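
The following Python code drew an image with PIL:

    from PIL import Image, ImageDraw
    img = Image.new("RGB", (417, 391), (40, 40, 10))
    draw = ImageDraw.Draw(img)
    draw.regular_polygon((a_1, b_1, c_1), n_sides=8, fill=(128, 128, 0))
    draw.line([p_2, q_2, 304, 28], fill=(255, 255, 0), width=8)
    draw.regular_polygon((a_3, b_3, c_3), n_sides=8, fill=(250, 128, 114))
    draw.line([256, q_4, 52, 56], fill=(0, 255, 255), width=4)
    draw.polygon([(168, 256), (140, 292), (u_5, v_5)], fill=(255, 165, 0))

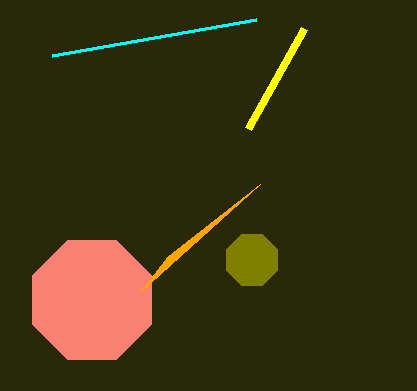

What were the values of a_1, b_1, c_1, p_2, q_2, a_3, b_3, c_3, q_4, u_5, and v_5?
a_1 = 252
b_1 = 260
c_1 = 28
p_2 = 248
q_2 = 128
a_3 = 92
b_3 = 300
c_3 = 64
q_4 = 20
u_5 = 260
v_5 = 184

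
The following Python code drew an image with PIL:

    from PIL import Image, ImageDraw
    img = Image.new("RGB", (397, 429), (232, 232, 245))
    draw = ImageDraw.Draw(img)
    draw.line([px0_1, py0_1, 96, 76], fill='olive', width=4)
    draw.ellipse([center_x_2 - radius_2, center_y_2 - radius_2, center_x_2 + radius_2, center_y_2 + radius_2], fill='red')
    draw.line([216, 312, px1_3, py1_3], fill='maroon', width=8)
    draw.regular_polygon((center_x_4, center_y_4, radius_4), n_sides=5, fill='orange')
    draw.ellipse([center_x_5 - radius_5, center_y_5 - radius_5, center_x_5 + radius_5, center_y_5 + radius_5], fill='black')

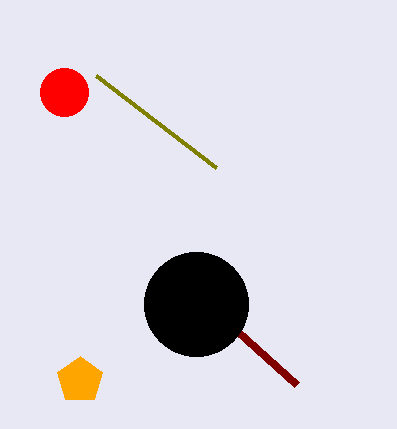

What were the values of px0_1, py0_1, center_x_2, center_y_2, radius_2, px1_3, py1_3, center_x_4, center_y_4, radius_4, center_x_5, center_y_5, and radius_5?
px0_1 = 216
py0_1 = 168
center_x_2 = 64
center_y_2 = 92
radius_2 = 24
px1_3 = 296
py1_3 = 384
center_x_4 = 80
center_y_4 = 380
radius_4 = 24
center_x_5 = 196
center_y_5 = 304
radius_5 = 52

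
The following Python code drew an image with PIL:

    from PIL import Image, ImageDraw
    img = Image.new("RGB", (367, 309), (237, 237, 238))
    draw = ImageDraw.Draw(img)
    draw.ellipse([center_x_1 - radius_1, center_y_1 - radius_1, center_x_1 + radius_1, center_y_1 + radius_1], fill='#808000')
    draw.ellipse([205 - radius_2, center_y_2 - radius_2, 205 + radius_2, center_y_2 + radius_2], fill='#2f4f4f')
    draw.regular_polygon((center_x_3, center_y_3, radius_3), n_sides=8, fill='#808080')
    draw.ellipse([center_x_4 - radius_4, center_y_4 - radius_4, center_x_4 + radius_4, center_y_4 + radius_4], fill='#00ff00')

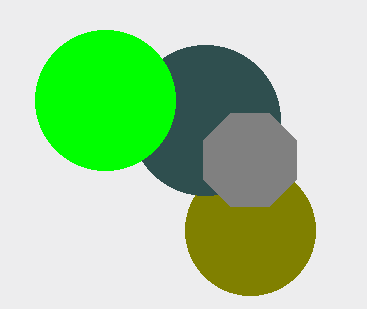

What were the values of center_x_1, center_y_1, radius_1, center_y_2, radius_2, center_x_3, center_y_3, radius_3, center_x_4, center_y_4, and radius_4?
center_x_1 = 250
center_y_1 = 230
radius_1 = 65
center_y_2 = 120
radius_2 = 75
center_x_3 = 250
center_y_3 = 160
radius_3 = 50
center_x_4 = 105
center_y_4 = 100
radius_4 = 70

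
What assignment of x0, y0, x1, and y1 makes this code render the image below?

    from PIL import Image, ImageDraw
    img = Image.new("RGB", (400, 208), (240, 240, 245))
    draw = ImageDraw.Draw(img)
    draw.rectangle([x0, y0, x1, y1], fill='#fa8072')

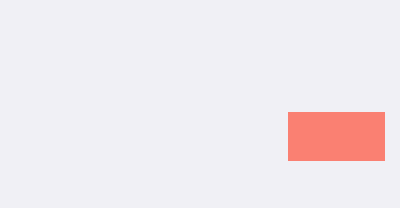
x0 = 288; y0 = 112; x1 = 384; y1 = 160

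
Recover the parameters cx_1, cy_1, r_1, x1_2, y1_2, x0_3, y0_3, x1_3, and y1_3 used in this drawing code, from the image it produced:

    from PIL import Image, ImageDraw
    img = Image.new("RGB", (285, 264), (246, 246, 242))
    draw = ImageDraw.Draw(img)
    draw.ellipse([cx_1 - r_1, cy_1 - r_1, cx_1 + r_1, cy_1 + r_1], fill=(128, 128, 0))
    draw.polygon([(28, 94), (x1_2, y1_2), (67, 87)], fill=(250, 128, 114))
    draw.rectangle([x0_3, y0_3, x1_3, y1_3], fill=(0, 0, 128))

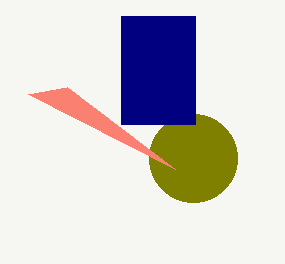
cx_1 = 193, cy_1 = 158, r_1 = 44, x1_2 = 175, y1_2 = 169, x0_3 = 121, y0_3 = 16, x1_3 = 195, y1_3 = 124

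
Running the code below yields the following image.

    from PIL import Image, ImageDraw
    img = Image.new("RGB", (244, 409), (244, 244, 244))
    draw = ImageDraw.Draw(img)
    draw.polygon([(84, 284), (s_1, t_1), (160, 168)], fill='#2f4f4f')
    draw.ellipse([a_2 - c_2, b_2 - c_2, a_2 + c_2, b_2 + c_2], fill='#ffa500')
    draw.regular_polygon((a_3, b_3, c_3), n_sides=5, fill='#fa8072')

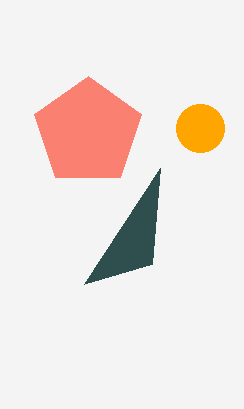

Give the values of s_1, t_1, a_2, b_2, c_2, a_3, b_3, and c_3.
s_1 = 152, t_1 = 264, a_2 = 200, b_2 = 128, c_2 = 24, a_3 = 88, b_3 = 132, c_3 = 56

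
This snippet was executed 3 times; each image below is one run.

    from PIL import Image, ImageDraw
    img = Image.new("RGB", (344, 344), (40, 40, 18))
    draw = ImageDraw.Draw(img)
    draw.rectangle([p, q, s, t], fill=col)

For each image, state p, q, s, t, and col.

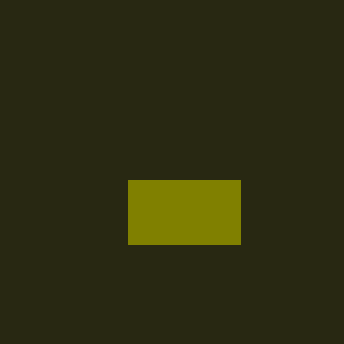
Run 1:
p = 128
q = 180
s = 240
t = 244
col = 'olive'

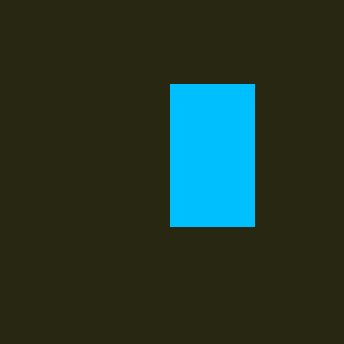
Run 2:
p = 170; q = 84; s = 254; t = 226; col = 'deepskyblue'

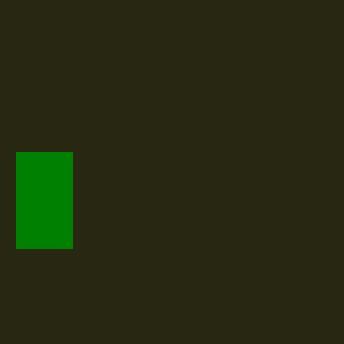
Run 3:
p = 16
q = 152
s = 72
t = 248
col = 'green'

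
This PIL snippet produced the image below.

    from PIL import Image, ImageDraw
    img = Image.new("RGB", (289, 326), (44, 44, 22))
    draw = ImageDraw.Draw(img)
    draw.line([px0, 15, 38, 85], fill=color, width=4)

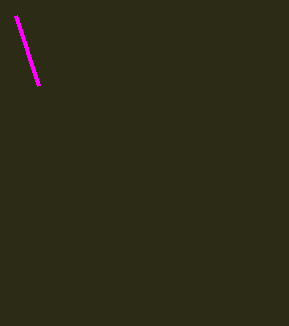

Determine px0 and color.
px0 = 15; color = 'magenta'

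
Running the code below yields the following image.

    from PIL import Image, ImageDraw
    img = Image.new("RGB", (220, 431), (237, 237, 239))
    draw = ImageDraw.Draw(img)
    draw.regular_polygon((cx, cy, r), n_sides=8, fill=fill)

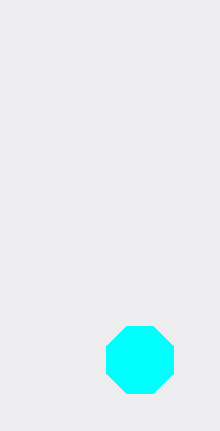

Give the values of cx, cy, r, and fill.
cx = 140, cy = 360, r = 36, fill = 'cyan'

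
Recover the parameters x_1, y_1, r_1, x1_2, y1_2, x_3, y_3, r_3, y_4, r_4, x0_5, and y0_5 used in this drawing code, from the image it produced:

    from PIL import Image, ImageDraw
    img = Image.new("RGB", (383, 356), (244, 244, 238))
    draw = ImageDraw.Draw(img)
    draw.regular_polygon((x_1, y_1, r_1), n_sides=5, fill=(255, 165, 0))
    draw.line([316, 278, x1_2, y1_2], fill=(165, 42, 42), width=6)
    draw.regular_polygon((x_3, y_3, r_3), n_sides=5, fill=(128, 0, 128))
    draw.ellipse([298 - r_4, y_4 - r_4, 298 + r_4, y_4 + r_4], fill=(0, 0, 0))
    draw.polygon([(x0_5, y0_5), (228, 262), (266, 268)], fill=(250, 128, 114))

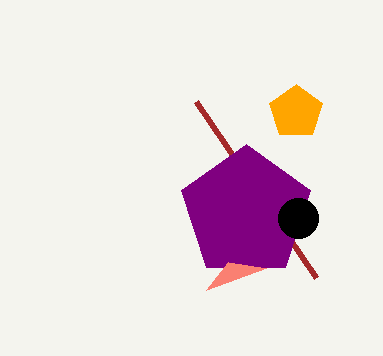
x_1 = 296
y_1 = 112
r_1 = 28
x1_2 = 196
y1_2 = 102
x_3 = 246
y_3 = 212
r_3 = 68
y_4 = 218
r_4 = 20
x0_5 = 206
y0_5 = 290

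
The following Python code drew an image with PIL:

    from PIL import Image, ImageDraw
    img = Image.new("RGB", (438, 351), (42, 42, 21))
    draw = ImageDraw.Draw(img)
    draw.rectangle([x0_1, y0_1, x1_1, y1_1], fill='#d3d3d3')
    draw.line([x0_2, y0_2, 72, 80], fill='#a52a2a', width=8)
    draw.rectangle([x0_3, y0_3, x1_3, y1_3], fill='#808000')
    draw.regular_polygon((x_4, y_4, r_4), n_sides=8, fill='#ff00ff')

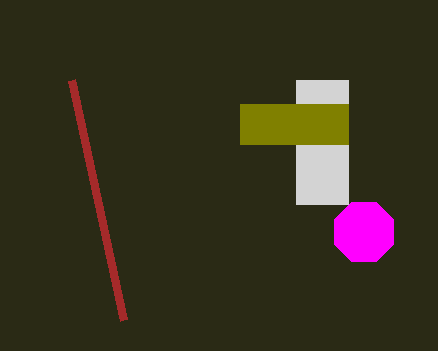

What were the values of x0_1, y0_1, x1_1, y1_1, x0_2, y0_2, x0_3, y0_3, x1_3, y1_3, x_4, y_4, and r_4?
x0_1 = 296
y0_1 = 80
x1_1 = 348
y1_1 = 204
x0_2 = 124
y0_2 = 320
x0_3 = 240
y0_3 = 104
x1_3 = 348
y1_3 = 144
x_4 = 364
y_4 = 232
r_4 = 32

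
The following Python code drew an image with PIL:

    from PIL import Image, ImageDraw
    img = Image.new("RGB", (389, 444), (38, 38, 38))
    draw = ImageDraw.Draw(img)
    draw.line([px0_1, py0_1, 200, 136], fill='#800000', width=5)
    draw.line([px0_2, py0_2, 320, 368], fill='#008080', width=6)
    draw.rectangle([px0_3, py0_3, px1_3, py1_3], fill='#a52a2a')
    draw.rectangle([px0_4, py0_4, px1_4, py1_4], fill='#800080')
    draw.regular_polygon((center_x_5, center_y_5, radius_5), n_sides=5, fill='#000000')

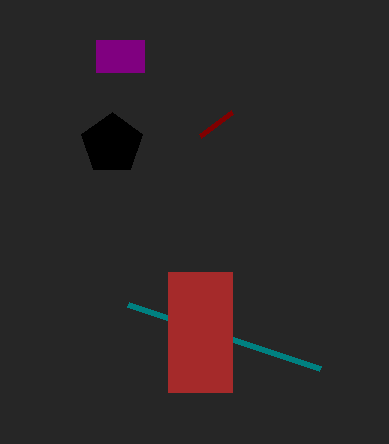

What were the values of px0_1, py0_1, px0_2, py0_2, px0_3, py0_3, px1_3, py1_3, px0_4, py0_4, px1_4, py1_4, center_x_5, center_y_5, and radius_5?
px0_1 = 232, py0_1 = 112, px0_2 = 128, py0_2 = 304, px0_3 = 168, py0_3 = 272, px1_3 = 232, py1_3 = 392, px0_4 = 96, py0_4 = 40, px1_4 = 144, py1_4 = 72, center_x_5 = 112, center_y_5 = 144, radius_5 = 32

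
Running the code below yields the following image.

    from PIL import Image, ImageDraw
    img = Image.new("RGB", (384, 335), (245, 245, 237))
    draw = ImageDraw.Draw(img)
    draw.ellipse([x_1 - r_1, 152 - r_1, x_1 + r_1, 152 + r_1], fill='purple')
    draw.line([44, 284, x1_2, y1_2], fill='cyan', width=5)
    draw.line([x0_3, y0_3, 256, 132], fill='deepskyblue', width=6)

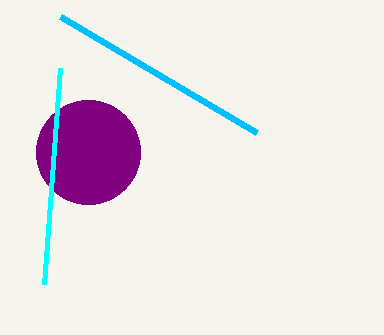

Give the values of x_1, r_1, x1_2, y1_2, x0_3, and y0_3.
x_1 = 88, r_1 = 52, x1_2 = 60, y1_2 = 68, x0_3 = 60, y0_3 = 16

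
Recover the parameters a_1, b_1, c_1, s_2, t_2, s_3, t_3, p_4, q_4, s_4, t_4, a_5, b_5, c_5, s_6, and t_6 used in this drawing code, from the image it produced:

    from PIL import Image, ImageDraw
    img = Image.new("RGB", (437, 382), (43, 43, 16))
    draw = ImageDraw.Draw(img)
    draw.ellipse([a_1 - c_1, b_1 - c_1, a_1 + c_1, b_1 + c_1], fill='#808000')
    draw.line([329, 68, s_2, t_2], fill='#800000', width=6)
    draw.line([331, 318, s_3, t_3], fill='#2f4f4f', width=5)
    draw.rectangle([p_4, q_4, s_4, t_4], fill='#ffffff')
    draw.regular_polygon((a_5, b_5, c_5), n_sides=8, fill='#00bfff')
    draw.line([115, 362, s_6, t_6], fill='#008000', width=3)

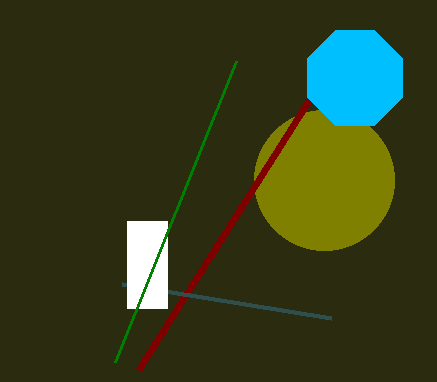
a_1 = 324, b_1 = 180, c_1 = 70, s_2 = 138, t_2 = 370, s_3 = 122, t_3 = 284, p_4 = 127, q_4 = 221, s_4 = 167, t_4 = 308, a_5 = 355, b_5 = 78, c_5 = 51, s_6 = 236, t_6 = 61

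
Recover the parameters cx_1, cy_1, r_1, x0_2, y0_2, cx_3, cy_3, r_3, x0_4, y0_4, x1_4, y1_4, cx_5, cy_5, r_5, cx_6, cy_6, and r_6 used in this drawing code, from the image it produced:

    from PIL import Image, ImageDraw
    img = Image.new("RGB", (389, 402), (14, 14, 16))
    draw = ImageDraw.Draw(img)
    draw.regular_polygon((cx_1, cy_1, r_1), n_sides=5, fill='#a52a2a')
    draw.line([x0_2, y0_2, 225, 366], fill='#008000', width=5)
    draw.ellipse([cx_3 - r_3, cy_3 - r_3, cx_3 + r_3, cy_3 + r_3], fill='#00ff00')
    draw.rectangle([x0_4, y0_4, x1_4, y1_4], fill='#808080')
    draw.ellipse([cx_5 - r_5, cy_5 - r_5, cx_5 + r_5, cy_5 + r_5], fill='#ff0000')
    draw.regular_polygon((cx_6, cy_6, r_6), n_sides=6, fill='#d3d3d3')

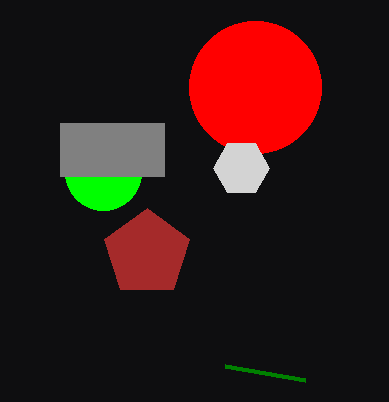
cx_1 = 147
cy_1 = 253
r_1 = 45
x0_2 = 305
y0_2 = 380
cx_3 = 103
cy_3 = 172
r_3 = 38
x0_4 = 60
y0_4 = 123
x1_4 = 164
y1_4 = 176
cx_5 = 255
cy_5 = 87
r_5 = 66
cx_6 = 241
cy_6 = 168
r_6 = 28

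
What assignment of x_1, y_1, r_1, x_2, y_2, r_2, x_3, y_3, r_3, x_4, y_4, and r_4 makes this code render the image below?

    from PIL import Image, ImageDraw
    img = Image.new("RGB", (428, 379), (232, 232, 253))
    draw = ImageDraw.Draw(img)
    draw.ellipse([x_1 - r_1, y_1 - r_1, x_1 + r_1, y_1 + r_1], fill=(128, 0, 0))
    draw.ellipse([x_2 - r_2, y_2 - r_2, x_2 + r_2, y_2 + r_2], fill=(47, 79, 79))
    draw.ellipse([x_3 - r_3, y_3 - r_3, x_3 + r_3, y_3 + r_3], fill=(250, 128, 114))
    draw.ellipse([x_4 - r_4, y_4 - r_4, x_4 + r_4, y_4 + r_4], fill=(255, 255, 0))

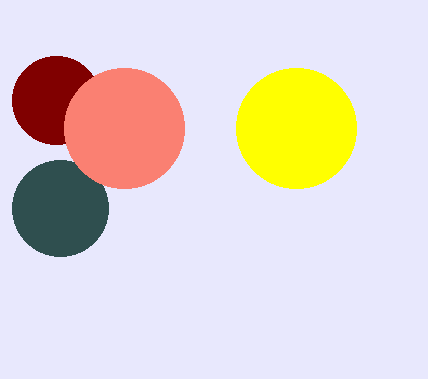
x_1 = 56, y_1 = 100, r_1 = 44, x_2 = 60, y_2 = 208, r_2 = 48, x_3 = 124, y_3 = 128, r_3 = 60, x_4 = 296, y_4 = 128, r_4 = 60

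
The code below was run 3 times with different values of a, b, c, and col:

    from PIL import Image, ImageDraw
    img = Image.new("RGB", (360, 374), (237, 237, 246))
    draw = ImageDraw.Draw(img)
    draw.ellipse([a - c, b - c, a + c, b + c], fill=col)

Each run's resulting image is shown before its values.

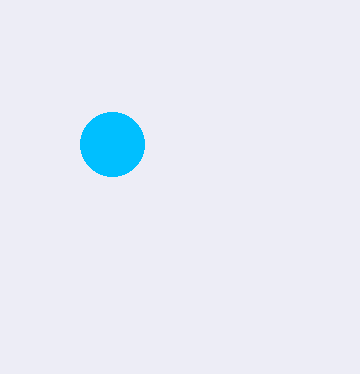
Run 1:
a = 112
b = 144
c = 32
col = 'deepskyblue'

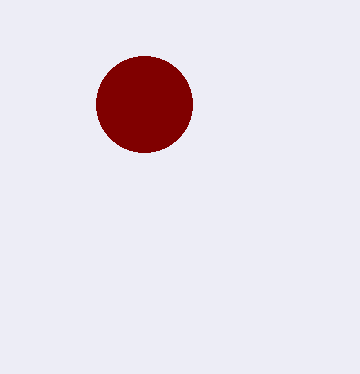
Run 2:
a = 144, b = 104, c = 48, col = 'maroon'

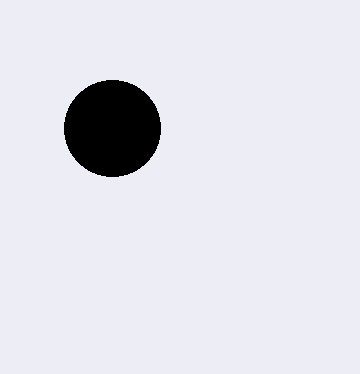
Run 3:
a = 112
b = 128
c = 48
col = 'black'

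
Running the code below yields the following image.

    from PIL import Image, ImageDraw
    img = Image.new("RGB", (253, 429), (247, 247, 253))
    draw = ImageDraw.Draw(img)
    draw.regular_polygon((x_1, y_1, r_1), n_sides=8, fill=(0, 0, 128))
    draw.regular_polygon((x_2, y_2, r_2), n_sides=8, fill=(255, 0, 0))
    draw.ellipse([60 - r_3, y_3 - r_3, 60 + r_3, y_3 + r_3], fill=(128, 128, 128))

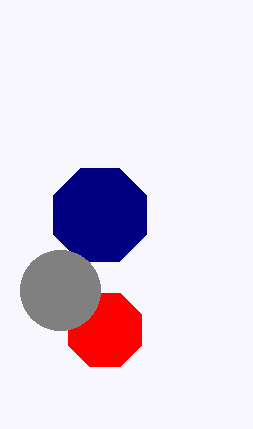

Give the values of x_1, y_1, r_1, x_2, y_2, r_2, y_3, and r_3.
x_1 = 100, y_1 = 215, r_1 = 50, x_2 = 105, y_2 = 330, r_2 = 40, y_3 = 290, r_3 = 40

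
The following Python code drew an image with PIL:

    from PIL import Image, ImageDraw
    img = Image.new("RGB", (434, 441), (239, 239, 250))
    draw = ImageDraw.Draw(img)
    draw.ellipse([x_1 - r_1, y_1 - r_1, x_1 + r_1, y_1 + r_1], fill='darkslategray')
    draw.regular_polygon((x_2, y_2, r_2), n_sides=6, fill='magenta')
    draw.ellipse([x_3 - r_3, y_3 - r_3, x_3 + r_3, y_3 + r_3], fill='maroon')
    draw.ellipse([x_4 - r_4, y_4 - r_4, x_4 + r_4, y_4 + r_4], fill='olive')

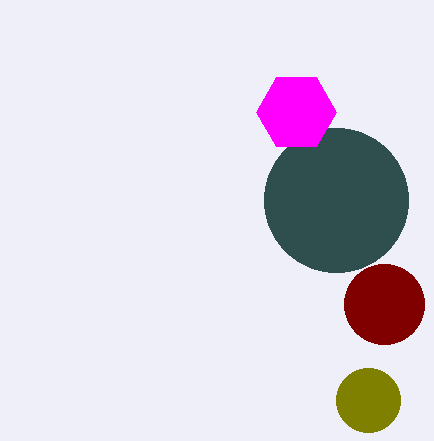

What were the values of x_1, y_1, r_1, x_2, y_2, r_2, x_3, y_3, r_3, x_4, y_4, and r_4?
x_1 = 336, y_1 = 200, r_1 = 72, x_2 = 296, y_2 = 112, r_2 = 40, x_3 = 384, y_3 = 304, r_3 = 40, x_4 = 368, y_4 = 400, r_4 = 32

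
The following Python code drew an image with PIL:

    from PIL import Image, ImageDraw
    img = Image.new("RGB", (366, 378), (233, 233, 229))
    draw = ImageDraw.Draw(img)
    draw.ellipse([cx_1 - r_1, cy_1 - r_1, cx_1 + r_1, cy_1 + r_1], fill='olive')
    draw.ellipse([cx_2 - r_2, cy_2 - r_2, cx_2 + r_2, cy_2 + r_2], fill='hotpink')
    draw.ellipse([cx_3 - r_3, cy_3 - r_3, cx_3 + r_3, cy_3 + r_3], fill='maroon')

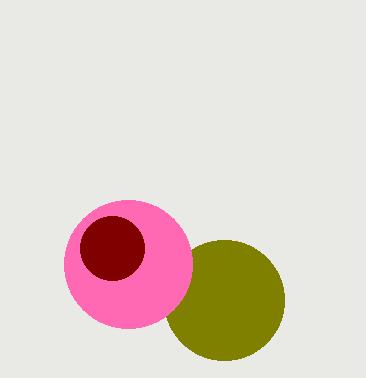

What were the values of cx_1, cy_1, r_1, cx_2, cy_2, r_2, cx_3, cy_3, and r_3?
cx_1 = 224, cy_1 = 300, r_1 = 60, cx_2 = 128, cy_2 = 264, r_2 = 64, cx_3 = 112, cy_3 = 248, r_3 = 32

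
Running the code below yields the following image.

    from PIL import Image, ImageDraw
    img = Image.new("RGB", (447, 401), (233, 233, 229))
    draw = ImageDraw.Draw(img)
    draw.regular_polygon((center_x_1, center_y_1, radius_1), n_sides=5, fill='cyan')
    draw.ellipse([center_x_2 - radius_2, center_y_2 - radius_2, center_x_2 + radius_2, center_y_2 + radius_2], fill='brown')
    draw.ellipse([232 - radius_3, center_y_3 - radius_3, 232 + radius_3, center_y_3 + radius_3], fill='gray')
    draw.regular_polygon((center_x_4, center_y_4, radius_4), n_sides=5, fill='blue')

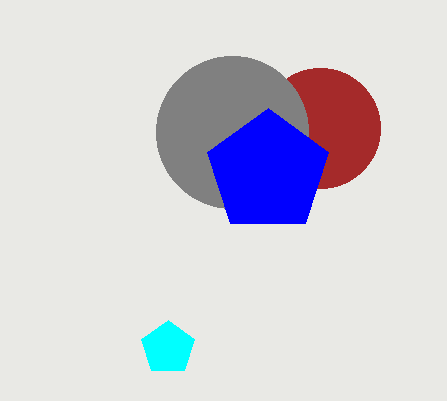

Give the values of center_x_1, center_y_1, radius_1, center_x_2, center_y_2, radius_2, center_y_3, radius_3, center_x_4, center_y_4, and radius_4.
center_x_1 = 168
center_y_1 = 348
radius_1 = 28
center_x_2 = 320
center_y_2 = 128
radius_2 = 60
center_y_3 = 132
radius_3 = 76
center_x_4 = 268
center_y_4 = 172
radius_4 = 64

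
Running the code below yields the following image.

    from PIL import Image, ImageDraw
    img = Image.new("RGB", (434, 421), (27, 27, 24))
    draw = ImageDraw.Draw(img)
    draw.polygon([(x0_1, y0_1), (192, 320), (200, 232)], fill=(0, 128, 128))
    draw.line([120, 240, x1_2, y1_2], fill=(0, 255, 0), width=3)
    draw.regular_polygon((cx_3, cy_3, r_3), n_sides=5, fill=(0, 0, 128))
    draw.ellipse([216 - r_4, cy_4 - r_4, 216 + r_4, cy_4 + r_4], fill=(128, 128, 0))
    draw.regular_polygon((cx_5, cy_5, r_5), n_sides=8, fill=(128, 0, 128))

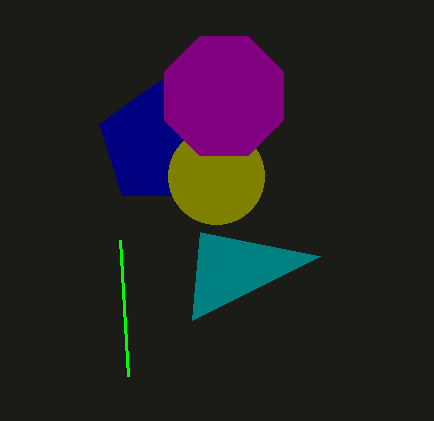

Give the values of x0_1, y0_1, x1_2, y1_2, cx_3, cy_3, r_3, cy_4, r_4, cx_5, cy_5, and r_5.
x0_1 = 320
y0_1 = 256
x1_2 = 128
y1_2 = 376
cx_3 = 160
cy_3 = 144
r_3 = 64
cy_4 = 176
r_4 = 48
cx_5 = 224
cy_5 = 96
r_5 = 64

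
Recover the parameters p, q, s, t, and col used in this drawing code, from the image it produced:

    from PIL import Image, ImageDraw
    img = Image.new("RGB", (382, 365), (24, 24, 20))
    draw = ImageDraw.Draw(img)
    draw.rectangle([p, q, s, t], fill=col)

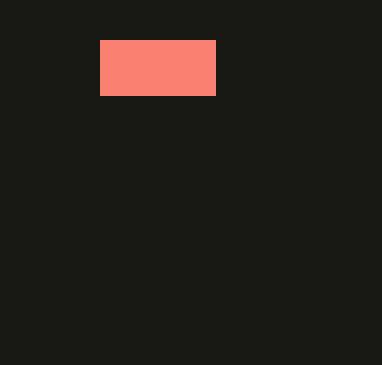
p = 100, q = 40, s = 215, t = 95, col = 'salmon'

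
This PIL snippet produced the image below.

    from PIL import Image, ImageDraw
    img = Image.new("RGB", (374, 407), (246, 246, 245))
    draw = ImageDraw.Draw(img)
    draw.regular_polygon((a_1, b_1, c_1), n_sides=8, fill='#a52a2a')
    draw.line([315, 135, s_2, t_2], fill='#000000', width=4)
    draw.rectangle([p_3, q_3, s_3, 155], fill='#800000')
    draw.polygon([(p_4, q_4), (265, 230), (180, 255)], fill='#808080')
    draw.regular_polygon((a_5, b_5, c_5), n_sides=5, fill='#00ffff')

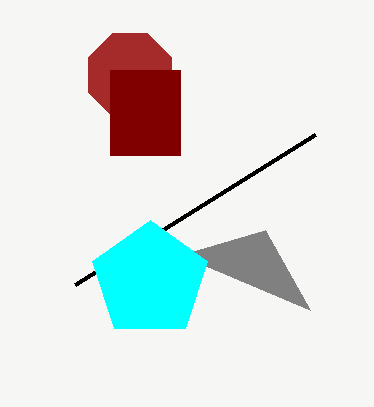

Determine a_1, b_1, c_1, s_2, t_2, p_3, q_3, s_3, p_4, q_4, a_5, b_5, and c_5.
a_1 = 130; b_1 = 75; c_1 = 45; s_2 = 75; t_2 = 285; p_3 = 110; q_3 = 70; s_3 = 180; p_4 = 310; q_4 = 310; a_5 = 150; b_5 = 280; c_5 = 60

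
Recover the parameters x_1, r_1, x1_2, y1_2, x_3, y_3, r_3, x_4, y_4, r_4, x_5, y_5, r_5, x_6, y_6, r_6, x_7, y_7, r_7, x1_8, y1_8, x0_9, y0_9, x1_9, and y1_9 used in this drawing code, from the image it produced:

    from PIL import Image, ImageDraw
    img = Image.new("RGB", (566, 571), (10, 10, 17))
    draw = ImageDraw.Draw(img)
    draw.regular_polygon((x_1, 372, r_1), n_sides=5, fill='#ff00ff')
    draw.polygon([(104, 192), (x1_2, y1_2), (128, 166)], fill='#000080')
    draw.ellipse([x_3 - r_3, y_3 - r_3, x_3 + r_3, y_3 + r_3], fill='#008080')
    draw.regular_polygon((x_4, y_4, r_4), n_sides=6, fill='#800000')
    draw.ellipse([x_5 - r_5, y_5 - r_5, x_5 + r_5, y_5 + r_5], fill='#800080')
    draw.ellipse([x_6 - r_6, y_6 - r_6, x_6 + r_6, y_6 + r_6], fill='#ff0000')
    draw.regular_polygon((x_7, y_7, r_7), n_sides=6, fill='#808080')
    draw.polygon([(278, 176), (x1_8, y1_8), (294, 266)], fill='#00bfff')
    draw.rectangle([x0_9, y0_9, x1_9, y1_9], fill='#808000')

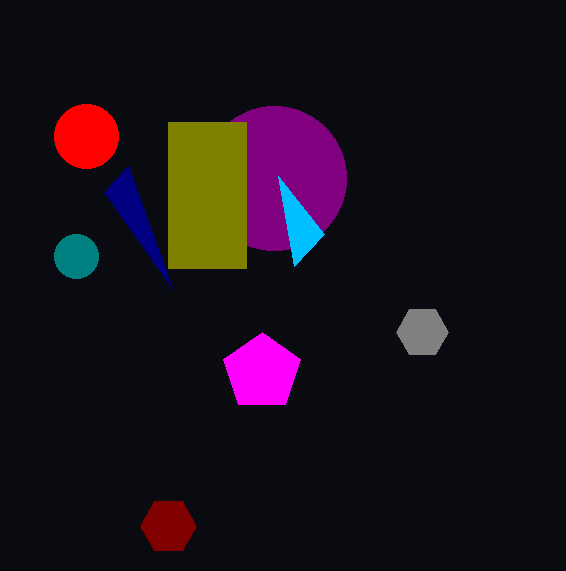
x_1 = 262
r_1 = 40
x1_2 = 172
y1_2 = 288
x_3 = 76
y_3 = 256
r_3 = 22
x_4 = 168
y_4 = 526
r_4 = 28
x_5 = 274
y_5 = 178
r_5 = 72
x_6 = 86
y_6 = 136
r_6 = 32
x_7 = 422
y_7 = 332
r_7 = 26
x1_8 = 324
y1_8 = 234
x0_9 = 168
y0_9 = 122
x1_9 = 246
y1_9 = 268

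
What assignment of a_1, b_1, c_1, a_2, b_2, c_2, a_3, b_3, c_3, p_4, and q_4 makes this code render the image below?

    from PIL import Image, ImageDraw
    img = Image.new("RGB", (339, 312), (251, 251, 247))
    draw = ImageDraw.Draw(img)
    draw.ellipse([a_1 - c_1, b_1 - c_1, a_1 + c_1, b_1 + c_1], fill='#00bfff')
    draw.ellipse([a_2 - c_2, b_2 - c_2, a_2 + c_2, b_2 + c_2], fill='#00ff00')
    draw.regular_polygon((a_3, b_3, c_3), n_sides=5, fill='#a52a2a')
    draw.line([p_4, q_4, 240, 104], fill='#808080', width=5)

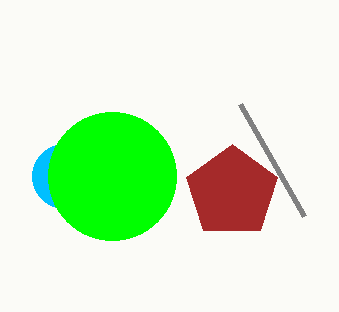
a_1 = 64, b_1 = 176, c_1 = 32, a_2 = 112, b_2 = 176, c_2 = 64, a_3 = 232, b_3 = 192, c_3 = 48, p_4 = 304, q_4 = 216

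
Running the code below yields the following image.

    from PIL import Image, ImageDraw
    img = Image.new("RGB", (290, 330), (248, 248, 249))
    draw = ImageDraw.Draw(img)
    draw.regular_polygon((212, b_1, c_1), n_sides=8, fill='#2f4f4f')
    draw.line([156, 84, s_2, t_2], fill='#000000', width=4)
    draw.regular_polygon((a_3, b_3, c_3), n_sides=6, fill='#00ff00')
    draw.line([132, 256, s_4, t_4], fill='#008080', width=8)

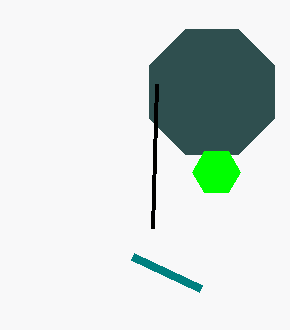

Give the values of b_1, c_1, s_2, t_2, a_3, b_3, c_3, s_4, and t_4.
b_1 = 92, c_1 = 68, s_2 = 152, t_2 = 228, a_3 = 216, b_3 = 172, c_3 = 24, s_4 = 200, t_4 = 288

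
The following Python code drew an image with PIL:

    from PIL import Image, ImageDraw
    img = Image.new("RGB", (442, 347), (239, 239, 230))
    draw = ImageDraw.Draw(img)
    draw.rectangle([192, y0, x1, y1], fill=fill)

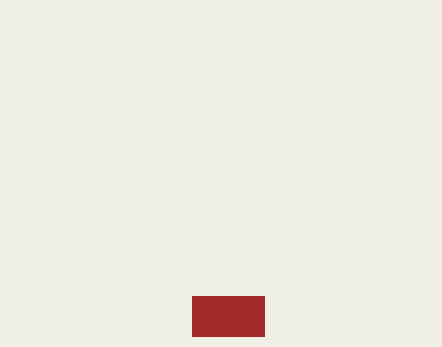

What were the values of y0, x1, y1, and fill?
y0 = 296, x1 = 264, y1 = 336, fill = 'brown'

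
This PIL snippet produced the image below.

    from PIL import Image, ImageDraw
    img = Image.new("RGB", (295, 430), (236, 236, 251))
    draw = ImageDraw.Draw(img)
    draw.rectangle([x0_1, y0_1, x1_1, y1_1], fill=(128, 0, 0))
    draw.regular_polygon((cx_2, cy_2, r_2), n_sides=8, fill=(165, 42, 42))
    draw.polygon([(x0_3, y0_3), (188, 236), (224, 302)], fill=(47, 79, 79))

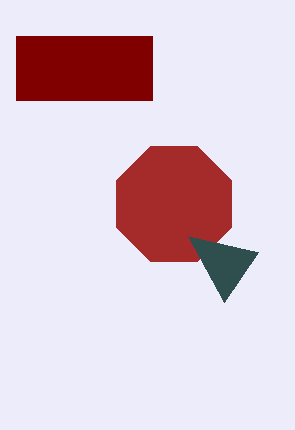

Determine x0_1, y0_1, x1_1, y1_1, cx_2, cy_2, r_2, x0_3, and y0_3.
x0_1 = 16
y0_1 = 36
x1_1 = 152
y1_1 = 100
cx_2 = 174
cy_2 = 204
r_2 = 62
x0_3 = 258
y0_3 = 252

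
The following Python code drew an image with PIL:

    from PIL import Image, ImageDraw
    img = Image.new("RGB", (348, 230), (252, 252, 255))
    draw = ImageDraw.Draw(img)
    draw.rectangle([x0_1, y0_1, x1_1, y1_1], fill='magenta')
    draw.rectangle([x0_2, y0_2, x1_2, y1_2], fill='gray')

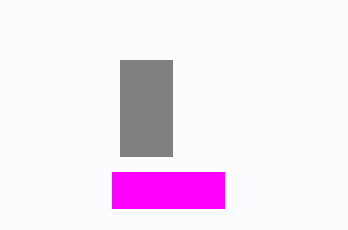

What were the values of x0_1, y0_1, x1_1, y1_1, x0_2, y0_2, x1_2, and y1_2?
x0_1 = 112; y0_1 = 172; x1_1 = 224; y1_1 = 208; x0_2 = 120; y0_2 = 60; x1_2 = 172; y1_2 = 156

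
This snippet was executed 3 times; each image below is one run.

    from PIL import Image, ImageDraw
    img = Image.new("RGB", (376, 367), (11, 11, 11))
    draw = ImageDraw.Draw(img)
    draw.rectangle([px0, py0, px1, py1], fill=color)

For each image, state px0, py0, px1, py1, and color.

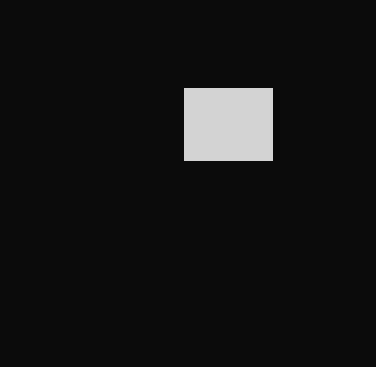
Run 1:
px0 = 184, py0 = 88, px1 = 272, py1 = 160, color = 'lightgray'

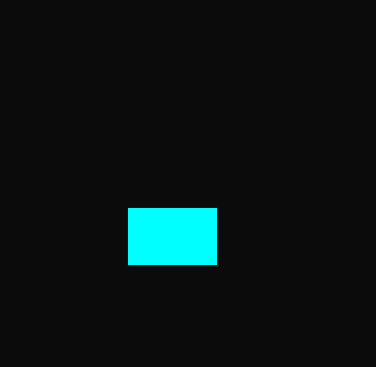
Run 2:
px0 = 128, py0 = 208, px1 = 216, py1 = 264, color = 'cyan'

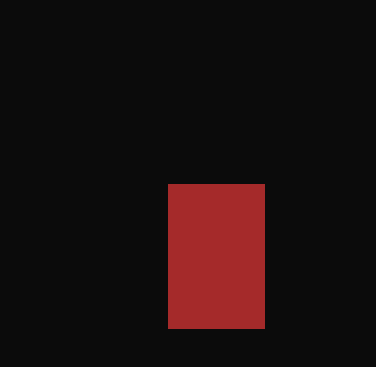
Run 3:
px0 = 168
py0 = 184
px1 = 264
py1 = 328
color = 'brown'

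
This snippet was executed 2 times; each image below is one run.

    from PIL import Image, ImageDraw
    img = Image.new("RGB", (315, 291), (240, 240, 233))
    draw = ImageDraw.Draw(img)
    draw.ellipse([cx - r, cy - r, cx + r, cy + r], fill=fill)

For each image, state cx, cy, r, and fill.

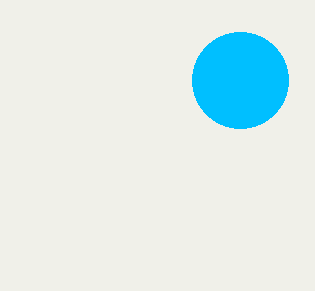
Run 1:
cx = 240; cy = 80; r = 48; fill = 'deepskyblue'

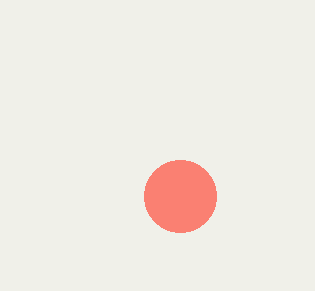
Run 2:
cx = 180
cy = 196
r = 36
fill = 'salmon'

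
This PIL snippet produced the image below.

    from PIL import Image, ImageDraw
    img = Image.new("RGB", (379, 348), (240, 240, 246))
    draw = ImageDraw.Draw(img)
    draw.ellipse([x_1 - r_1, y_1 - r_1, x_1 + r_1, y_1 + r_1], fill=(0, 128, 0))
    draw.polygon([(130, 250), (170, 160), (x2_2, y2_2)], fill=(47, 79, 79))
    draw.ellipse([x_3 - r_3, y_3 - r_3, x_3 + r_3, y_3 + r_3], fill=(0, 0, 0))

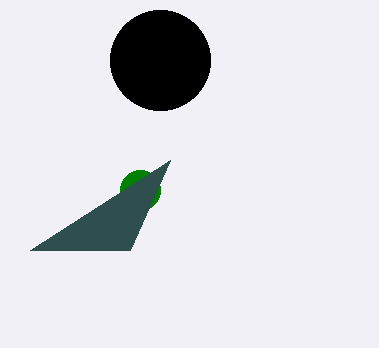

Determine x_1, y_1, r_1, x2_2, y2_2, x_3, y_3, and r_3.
x_1 = 140
y_1 = 190
r_1 = 20
x2_2 = 30
y2_2 = 250
x_3 = 160
y_3 = 60
r_3 = 50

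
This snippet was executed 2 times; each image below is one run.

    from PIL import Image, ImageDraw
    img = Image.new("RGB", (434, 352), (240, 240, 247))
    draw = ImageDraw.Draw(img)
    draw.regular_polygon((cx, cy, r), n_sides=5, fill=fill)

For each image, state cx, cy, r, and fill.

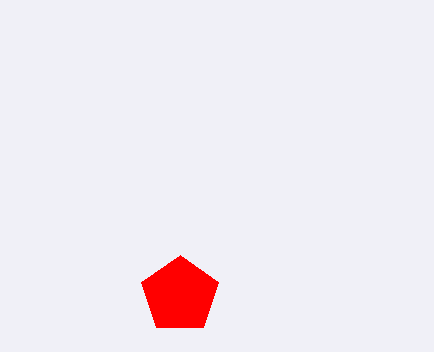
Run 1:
cx = 180
cy = 295
r = 40
fill = 'red'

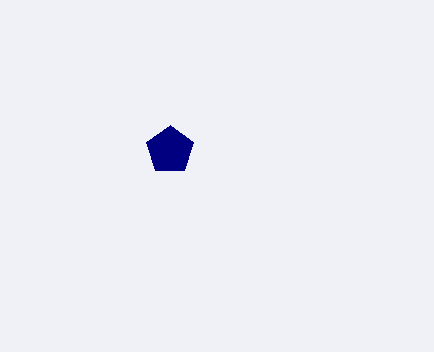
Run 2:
cx = 170
cy = 150
r = 25
fill = 'navy'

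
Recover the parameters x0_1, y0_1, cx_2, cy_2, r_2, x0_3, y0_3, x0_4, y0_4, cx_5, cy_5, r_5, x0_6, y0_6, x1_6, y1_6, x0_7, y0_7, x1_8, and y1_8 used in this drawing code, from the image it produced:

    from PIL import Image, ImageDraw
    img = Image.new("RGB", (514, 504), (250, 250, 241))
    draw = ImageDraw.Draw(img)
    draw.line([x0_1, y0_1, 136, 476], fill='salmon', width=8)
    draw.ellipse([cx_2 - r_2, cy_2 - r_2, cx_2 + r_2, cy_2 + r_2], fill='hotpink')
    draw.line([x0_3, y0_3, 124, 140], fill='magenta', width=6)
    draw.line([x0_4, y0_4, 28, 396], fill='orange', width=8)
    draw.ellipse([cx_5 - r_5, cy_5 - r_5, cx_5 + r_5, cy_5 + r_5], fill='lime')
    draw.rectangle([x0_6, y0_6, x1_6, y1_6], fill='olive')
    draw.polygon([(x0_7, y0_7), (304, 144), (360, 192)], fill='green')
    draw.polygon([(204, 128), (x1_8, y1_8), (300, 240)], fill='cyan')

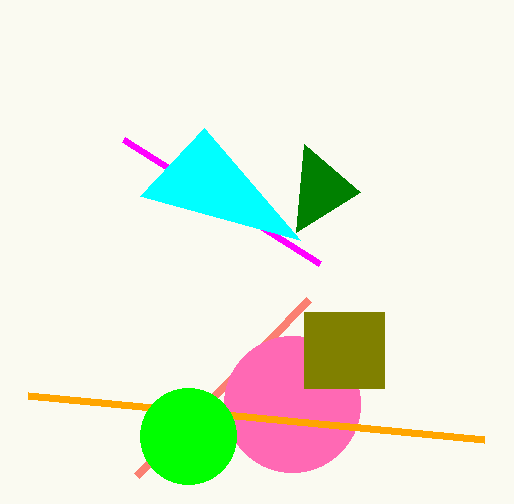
x0_1 = 308; y0_1 = 300; cx_2 = 292; cy_2 = 404; r_2 = 68; x0_3 = 320; y0_3 = 264; x0_4 = 484; y0_4 = 440; cx_5 = 188; cy_5 = 436; r_5 = 48; x0_6 = 304; y0_6 = 312; x1_6 = 384; y1_6 = 388; x0_7 = 296; y0_7 = 232; x1_8 = 140; y1_8 = 196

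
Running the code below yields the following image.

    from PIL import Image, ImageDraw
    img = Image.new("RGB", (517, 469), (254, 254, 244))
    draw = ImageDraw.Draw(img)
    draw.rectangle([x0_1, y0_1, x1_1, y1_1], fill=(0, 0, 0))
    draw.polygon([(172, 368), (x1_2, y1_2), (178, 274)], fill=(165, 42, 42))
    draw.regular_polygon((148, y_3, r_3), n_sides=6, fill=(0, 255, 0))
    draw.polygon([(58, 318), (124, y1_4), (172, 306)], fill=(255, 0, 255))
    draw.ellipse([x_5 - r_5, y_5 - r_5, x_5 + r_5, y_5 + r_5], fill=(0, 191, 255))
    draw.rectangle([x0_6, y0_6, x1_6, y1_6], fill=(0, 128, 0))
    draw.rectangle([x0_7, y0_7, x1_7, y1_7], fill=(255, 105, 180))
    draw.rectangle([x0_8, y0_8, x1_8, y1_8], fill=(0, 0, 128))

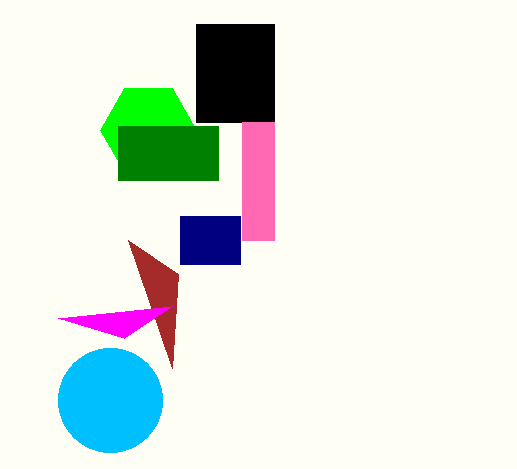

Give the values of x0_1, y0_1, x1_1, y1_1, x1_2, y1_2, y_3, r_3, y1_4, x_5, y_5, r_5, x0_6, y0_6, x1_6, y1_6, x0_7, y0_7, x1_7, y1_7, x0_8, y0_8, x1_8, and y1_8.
x0_1 = 196
y0_1 = 24
x1_1 = 274
y1_1 = 122
x1_2 = 128
y1_2 = 240
y_3 = 130
r_3 = 48
y1_4 = 338
x_5 = 110
y_5 = 400
r_5 = 52
x0_6 = 118
y0_6 = 126
x1_6 = 218
y1_6 = 180
x0_7 = 242
y0_7 = 122
x1_7 = 274
y1_7 = 240
x0_8 = 180
y0_8 = 216
x1_8 = 240
y1_8 = 264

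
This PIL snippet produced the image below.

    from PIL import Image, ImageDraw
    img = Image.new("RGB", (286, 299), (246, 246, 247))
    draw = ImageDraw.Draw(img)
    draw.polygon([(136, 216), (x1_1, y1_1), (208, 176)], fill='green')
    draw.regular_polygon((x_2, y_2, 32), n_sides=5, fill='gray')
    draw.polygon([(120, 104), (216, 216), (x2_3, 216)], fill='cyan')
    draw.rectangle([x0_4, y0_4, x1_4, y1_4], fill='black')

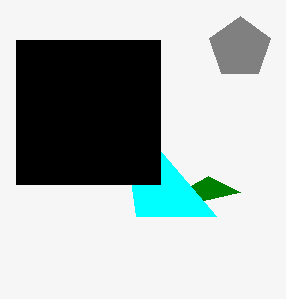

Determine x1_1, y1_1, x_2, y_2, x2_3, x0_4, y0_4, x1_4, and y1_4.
x1_1 = 240, y1_1 = 192, x_2 = 240, y_2 = 48, x2_3 = 136, x0_4 = 16, y0_4 = 40, x1_4 = 160, y1_4 = 184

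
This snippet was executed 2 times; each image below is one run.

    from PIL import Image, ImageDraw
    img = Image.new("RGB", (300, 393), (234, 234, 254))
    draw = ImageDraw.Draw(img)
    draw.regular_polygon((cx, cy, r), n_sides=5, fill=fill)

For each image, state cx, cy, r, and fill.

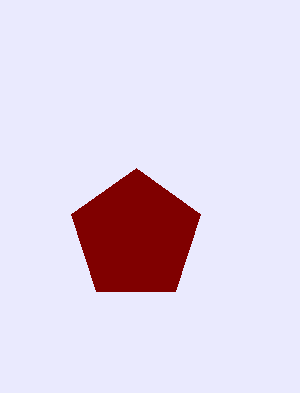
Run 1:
cx = 136, cy = 236, r = 68, fill = 'maroon'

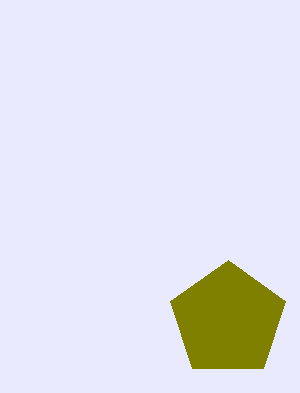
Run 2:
cx = 228, cy = 320, r = 60, fill = 'olive'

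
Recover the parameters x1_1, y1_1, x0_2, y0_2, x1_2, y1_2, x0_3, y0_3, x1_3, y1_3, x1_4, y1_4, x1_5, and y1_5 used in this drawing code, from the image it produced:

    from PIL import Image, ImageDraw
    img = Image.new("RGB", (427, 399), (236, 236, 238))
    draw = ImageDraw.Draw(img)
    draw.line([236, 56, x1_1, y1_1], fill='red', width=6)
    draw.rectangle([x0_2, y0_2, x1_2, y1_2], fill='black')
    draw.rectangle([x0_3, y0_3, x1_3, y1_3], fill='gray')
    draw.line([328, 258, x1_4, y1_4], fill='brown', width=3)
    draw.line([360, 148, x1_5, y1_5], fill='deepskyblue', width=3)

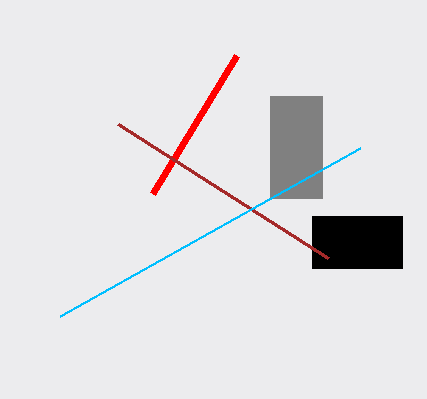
x1_1 = 152
y1_1 = 194
x0_2 = 312
y0_2 = 216
x1_2 = 402
y1_2 = 268
x0_3 = 270
y0_3 = 96
x1_3 = 322
y1_3 = 198
x1_4 = 118
y1_4 = 124
x1_5 = 60
y1_5 = 316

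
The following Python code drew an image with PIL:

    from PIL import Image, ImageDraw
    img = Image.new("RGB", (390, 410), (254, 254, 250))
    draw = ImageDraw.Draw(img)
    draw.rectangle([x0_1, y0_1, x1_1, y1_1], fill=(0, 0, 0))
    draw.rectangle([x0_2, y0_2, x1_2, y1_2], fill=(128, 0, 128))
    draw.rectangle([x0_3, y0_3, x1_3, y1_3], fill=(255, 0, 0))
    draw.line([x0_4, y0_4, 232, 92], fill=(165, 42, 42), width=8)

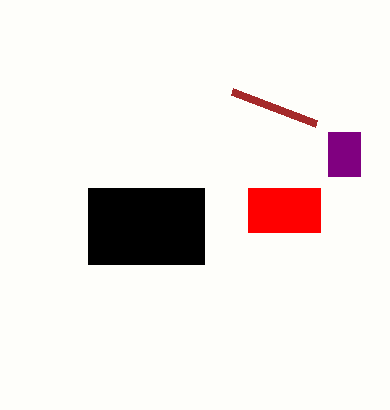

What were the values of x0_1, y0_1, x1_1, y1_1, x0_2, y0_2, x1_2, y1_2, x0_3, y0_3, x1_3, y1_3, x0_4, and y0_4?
x0_1 = 88; y0_1 = 188; x1_1 = 204; y1_1 = 264; x0_2 = 328; y0_2 = 132; x1_2 = 360; y1_2 = 176; x0_3 = 248; y0_3 = 188; x1_3 = 320; y1_3 = 232; x0_4 = 316; y0_4 = 124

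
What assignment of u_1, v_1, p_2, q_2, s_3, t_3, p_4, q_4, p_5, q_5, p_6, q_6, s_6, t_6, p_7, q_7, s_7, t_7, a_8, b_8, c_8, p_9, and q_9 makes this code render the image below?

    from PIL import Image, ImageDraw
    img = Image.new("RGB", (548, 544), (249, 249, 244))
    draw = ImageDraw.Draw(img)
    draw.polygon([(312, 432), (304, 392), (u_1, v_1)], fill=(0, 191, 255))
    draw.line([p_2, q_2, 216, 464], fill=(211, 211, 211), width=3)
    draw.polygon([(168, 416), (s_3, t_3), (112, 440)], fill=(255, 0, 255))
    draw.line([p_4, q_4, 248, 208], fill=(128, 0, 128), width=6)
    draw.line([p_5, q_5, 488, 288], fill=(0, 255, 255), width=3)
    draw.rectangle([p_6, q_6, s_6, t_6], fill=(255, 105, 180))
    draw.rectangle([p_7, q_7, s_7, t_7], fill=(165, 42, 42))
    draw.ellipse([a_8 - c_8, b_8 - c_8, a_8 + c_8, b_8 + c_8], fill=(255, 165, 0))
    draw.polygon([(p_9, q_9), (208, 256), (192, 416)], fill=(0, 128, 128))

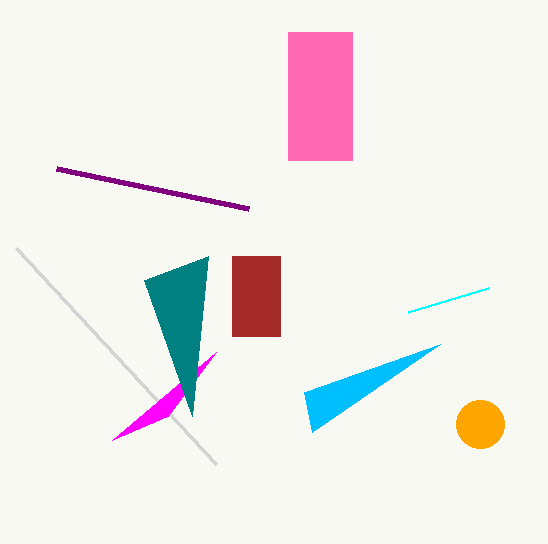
u_1 = 440
v_1 = 344
p_2 = 16
q_2 = 248
s_3 = 216
t_3 = 352
p_4 = 56
q_4 = 168
p_5 = 408
q_5 = 312
p_6 = 288
q_6 = 32
s_6 = 352
t_6 = 160
p_7 = 232
q_7 = 256
s_7 = 280
t_7 = 336
a_8 = 480
b_8 = 424
c_8 = 24
p_9 = 144
q_9 = 280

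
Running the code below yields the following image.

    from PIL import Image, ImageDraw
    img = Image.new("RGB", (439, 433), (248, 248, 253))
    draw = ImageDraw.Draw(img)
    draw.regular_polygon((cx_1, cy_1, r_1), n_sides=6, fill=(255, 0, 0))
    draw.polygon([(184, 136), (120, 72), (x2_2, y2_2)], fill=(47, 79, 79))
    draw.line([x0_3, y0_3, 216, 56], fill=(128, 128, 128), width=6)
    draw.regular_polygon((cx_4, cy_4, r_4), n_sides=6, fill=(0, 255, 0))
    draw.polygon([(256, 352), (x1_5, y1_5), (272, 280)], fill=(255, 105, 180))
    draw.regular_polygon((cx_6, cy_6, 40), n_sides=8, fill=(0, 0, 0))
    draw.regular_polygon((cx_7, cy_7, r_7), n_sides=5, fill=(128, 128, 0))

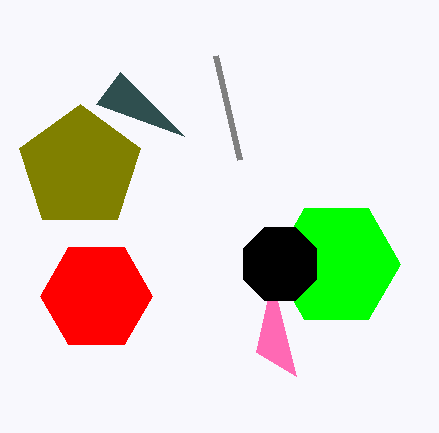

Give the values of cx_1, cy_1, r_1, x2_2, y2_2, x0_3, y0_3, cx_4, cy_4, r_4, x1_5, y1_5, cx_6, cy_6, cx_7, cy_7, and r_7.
cx_1 = 96; cy_1 = 296; r_1 = 56; x2_2 = 96; y2_2 = 104; x0_3 = 240; y0_3 = 160; cx_4 = 336; cy_4 = 264; r_4 = 64; x1_5 = 296; y1_5 = 376; cx_6 = 280; cy_6 = 264; cx_7 = 80; cy_7 = 168; r_7 = 64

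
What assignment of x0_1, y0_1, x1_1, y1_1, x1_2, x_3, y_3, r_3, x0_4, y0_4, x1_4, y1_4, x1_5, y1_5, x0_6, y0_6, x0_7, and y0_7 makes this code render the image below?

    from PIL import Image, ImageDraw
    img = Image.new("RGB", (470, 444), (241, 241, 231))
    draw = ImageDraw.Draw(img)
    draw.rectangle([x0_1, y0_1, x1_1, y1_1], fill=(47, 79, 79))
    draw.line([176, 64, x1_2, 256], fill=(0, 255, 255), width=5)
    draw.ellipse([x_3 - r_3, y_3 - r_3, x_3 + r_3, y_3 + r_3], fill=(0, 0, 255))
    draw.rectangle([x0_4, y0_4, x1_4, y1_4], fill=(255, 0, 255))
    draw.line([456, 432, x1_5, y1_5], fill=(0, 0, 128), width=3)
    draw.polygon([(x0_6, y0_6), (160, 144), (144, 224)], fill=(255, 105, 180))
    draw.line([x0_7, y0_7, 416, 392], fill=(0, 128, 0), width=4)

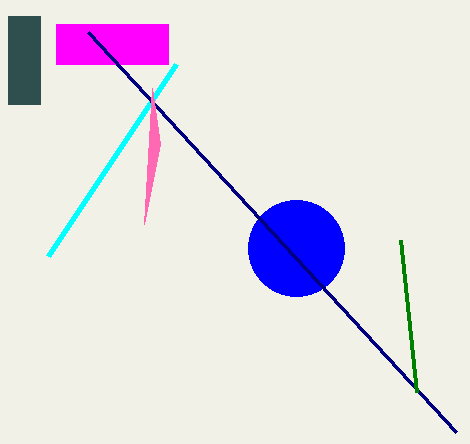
x0_1 = 8; y0_1 = 16; x1_1 = 40; y1_1 = 104; x1_2 = 48; x_3 = 296; y_3 = 248; r_3 = 48; x0_4 = 56; y0_4 = 24; x1_4 = 168; y1_4 = 64; x1_5 = 88; y1_5 = 32; x0_6 = 152; y0_6 = 88; x0_7 = 400; y0_7 = 240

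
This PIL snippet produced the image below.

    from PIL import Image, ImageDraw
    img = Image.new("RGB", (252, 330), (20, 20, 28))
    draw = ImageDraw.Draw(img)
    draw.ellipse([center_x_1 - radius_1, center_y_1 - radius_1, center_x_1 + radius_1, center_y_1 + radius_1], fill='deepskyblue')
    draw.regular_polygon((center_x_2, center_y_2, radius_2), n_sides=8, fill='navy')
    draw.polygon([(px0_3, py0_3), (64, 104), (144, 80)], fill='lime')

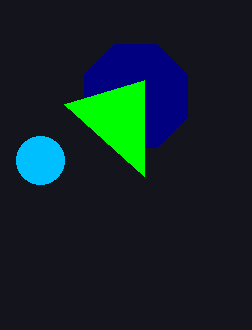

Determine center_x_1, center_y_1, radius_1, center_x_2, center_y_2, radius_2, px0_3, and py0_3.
center_x_1 = 40, center_y_1 = 160, radius_1 = 24, center_x_2 = 136, center_y_2 = 96, radius_2 = 56, px0_3 = 144, py0_3 = 176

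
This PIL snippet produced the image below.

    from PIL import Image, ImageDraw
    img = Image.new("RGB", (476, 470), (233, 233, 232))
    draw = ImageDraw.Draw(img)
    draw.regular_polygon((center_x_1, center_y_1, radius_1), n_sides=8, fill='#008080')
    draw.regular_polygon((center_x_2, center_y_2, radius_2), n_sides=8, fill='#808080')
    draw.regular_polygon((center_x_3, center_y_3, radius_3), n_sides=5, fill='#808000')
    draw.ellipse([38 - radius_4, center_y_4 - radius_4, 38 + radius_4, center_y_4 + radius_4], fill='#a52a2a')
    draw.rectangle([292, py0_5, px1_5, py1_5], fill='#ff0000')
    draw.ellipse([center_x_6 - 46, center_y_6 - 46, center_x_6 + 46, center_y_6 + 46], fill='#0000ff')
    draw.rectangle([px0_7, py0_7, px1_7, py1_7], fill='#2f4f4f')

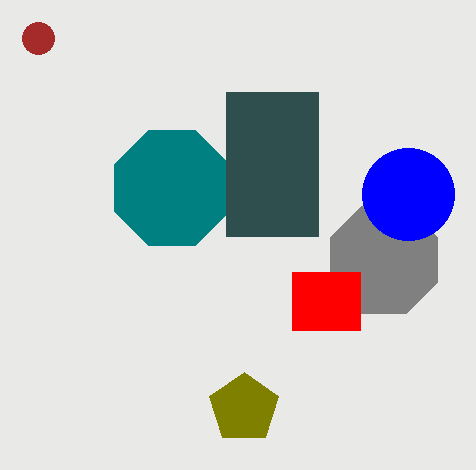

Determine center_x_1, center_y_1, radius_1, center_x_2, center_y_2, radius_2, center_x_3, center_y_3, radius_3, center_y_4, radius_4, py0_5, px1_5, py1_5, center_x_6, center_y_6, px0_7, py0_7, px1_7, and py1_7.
center_x_1 = 172
center_y_1 = 188
radius_1 = 62
center_x_2 = 384
center_y_2 = 260
radius_2 = 58
center_x_3 = 244
center_y_3 = 408
radius_3 = 36
center_y_4 = 38
radius_4 = 16
py0_5 = 272
px1_5 = 360
py1_5 = 330
center_x_6 = 408
center_y_6 = 194
px0_7 = 226
py0_7 = 92
px1_7 = 318
py1_7 = 236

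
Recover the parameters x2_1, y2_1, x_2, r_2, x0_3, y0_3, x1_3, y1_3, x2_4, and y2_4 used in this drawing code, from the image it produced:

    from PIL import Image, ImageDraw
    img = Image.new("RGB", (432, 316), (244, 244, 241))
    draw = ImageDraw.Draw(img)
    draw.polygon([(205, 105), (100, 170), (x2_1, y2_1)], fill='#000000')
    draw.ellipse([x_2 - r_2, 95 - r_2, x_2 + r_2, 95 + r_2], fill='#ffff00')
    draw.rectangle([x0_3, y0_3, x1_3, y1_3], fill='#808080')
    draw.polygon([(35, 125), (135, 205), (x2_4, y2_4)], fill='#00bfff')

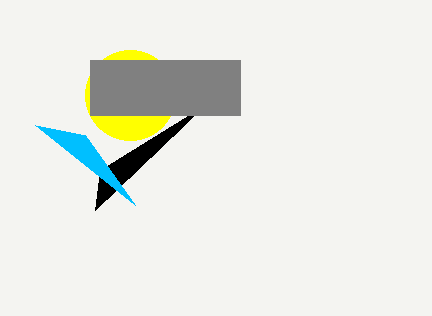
x2_1 = 95
y2_1 = 210
x_2 = 130
r_2 = 45
x0_3 = 90
y0_3 = 60
x1_3 = 240
y1_3 = 115
x2_4 = 85
y2_4 = 135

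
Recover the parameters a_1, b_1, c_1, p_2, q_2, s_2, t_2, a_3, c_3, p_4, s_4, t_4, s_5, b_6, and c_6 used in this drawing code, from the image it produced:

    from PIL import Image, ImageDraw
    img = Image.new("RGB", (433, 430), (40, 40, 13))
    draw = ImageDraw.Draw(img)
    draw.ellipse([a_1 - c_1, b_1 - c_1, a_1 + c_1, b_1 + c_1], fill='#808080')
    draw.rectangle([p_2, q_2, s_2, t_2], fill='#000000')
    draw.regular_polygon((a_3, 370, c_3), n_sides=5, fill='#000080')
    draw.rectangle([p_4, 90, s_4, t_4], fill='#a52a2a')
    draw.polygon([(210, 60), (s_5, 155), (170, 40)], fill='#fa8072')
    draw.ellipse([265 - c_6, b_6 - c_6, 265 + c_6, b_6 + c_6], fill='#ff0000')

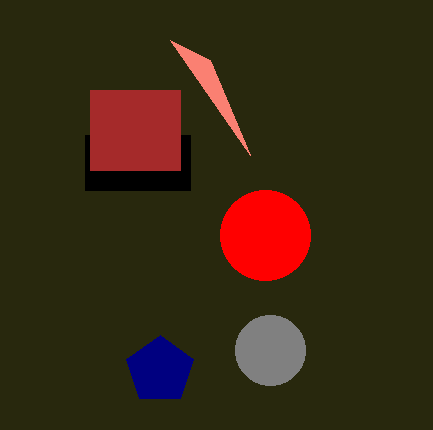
a_1 = 270, b_1 = 350, c_1 = 35, p_2 = 85, q_2 = 135, s_2 = 190, t_2 = 190, a_3 = 160, c_3 = 35, p_4 = 90, s_4 = 180, t_4 = 170, s_5 = 250, b_6 = 235, c_6 = 45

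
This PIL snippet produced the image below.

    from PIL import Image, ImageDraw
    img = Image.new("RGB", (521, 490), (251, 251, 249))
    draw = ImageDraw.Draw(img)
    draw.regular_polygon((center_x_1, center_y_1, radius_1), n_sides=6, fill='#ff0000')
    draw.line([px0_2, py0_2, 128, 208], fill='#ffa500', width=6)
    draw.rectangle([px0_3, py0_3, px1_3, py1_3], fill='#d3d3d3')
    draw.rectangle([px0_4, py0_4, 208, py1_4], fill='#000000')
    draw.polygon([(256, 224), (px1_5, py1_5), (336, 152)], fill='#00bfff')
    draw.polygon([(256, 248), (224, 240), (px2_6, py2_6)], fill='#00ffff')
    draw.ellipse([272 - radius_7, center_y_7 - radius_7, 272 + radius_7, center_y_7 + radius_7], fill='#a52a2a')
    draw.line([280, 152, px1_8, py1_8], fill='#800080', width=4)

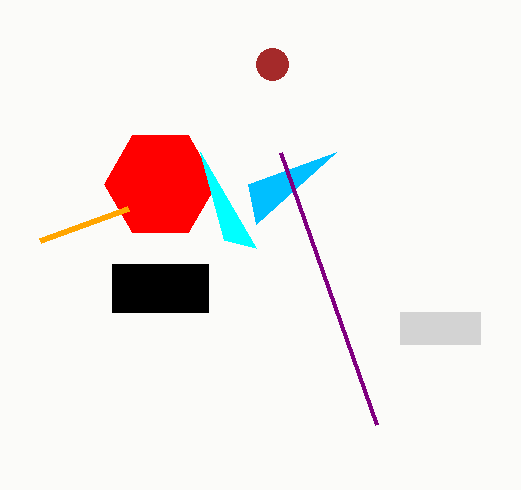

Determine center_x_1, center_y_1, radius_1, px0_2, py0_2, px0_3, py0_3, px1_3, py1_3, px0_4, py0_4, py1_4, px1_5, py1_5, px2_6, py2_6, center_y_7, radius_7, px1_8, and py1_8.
center_x_1 = 160; center_y_1 = 184; radius_1 = 56; px0_2 = 40; py0_2 = 240; px0_3 = 400; py0_3 = 312; px1_3 = 480; py1_3 = 344; px0_4 = 112; py0_4 = 264; py1_4 = 312; px1_5 = 248; py1_5 = 184; px2_6 = 200; py2_6 = 152; center_y_7 = 64; radius_7 = 16; px1_8 = 376; py1_8 = 424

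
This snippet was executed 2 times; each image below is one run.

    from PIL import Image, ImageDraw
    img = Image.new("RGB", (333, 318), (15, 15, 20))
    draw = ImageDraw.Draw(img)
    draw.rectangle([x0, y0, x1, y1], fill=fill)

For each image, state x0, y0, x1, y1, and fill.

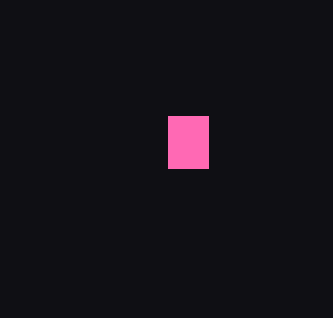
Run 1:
x0 = 168; y0 = 116; x1 = 208; y1 = 168; fill = 'hotpink'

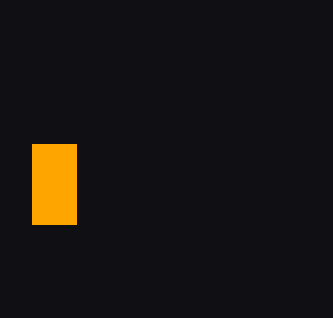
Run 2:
x0 = 32; y0 = 144; x1 = 76; y1 = 224; fill = 'orange'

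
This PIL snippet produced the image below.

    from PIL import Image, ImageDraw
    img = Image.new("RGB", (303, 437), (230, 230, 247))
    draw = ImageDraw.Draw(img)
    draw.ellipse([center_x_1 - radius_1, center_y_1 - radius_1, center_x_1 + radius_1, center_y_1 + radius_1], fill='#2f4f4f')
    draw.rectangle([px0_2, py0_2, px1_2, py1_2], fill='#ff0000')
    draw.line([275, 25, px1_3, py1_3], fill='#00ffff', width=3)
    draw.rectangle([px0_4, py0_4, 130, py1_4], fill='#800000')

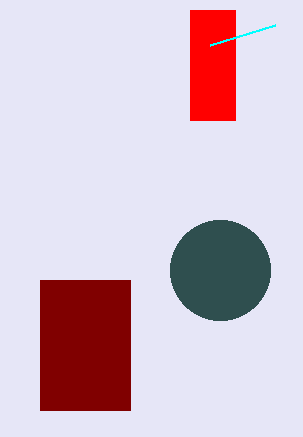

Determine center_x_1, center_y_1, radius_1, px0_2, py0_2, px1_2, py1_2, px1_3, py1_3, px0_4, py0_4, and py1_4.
center_x_1 = 220; center_y_1 = 270; radius_1 = 50; px0_2 = 190; py0_2 = 10; px1_2 = 235; py1_2 = 120; px1_3 = 210; py1_3 = 45; px0_4 = 40; py0_4 = 280; py1_4 = 410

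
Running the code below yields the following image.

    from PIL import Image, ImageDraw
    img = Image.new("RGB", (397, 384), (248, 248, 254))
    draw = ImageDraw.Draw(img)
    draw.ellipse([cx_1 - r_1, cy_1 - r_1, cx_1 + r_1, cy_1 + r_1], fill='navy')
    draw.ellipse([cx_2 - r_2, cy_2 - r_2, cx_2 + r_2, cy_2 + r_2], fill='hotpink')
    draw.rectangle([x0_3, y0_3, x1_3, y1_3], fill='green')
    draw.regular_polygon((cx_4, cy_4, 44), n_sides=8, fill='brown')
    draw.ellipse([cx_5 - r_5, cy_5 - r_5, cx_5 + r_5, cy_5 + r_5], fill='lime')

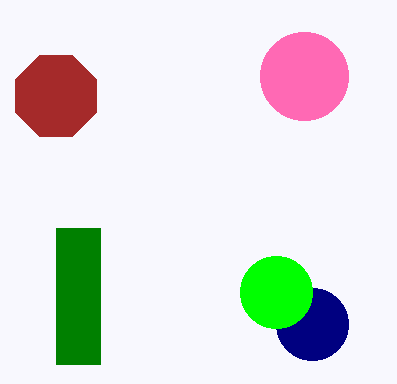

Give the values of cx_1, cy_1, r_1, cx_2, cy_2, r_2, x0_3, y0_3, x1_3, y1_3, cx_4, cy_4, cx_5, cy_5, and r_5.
cx_1 = 312; cy_1 = 324; r_1 = 36; cx_2 = 304; cy_2 = 76; r_2 = 44; x0_3 = 56; y0_3 = 228; x1_3 = 100; y1_3 = 364; cx_4 = 56; cy_4 = 96; cx_5 = 276; cy_5 = 292; r_5 = 36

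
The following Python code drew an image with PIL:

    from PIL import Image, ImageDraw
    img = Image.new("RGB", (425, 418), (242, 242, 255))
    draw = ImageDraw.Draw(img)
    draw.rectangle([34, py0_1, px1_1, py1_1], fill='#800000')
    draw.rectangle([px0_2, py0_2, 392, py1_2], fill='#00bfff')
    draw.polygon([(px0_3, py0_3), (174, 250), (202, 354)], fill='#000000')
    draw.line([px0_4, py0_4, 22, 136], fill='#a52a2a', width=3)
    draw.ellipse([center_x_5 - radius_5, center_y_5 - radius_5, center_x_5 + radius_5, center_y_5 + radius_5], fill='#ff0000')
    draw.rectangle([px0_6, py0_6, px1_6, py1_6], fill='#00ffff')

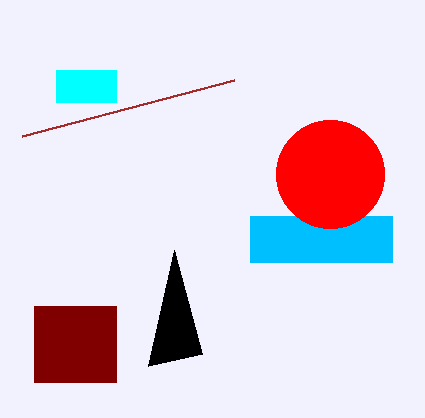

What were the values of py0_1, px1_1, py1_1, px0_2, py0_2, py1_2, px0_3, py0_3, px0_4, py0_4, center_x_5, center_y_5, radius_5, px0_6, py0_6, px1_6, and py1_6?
py0_1 = 306; px1_1 = 116; py1_1 = 382; px0_2 = 250; py0_2 = 216; py1_2 = 262; px0_3 = 148; py0_3 = 366; px0_4 = 234; py0_4 = 80; center_x_5 = 330; center_y_5 = 174; radius_5 = 54; px0_6 = 56; py0_6 = 70; px1_6 = 116; py1_6 = 102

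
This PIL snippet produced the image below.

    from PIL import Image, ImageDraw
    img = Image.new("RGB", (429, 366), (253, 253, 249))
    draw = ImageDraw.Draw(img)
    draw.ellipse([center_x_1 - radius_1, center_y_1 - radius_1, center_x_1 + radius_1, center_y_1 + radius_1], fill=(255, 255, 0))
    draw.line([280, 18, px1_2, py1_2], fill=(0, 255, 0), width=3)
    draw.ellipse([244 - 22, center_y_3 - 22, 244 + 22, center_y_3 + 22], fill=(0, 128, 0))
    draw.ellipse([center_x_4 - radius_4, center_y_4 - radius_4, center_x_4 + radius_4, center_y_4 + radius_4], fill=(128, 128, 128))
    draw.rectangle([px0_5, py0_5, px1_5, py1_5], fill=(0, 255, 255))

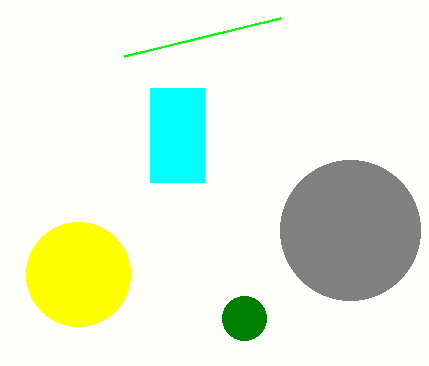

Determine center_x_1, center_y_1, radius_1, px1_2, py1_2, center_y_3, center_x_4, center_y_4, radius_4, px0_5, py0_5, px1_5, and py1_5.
center_x_1 = 78
center_y_1 = 274
radius_1 = 52
px1_2 = 124
py1_2 = 56
center_y_3 = 318
center_x_4 = 350
center_y_4 = 230
radius_4 = 70
px0_5 = 150
py0_5 = 88
px1_5 = 204
py1_5 = 182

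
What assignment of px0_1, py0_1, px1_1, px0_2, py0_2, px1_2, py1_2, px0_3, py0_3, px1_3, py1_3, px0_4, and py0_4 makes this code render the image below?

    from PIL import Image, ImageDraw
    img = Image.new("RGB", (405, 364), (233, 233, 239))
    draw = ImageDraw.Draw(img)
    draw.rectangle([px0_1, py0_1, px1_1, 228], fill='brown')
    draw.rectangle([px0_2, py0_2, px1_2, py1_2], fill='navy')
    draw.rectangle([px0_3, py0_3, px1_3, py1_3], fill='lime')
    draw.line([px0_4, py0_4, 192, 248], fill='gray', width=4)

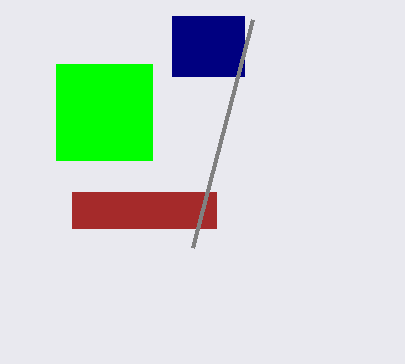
px0_1 = 72; py0_1 = 192; px1_1 = 216; px0_2 = 172; py0_2 = 16; px1_2 = 244; py1_2 = 76; px0_3 = 56; py0_3 = 64; px1_3 = 152; py1_3 = 160; px0_4 = 252; py0_4 = 20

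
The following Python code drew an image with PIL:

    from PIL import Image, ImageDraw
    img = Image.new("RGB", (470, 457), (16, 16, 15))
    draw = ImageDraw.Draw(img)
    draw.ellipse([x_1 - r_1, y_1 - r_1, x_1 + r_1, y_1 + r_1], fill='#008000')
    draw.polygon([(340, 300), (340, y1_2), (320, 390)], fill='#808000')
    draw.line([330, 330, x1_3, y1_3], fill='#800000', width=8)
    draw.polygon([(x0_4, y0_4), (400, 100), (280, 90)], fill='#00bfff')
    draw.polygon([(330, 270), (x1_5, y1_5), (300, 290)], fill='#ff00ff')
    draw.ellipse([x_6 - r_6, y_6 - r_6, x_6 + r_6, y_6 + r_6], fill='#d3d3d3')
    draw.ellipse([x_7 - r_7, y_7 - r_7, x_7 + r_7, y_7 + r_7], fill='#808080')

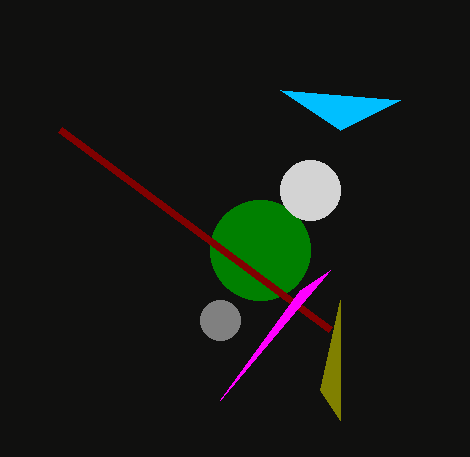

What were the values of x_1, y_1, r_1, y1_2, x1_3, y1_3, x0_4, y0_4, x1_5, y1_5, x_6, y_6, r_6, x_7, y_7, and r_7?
x_1 = 260, y_1 = 250, r_1 = 50, y1_2 = 420, x1_3 = 60, y1_3 = 130, x0_4 = 340, y0_4 = 130, x1_5 = 220, y1_5 = 400, x_6 = 310, y_6 = 190, r_6 = 30, x_7 = 220, y_7 = 320, r_7 = 20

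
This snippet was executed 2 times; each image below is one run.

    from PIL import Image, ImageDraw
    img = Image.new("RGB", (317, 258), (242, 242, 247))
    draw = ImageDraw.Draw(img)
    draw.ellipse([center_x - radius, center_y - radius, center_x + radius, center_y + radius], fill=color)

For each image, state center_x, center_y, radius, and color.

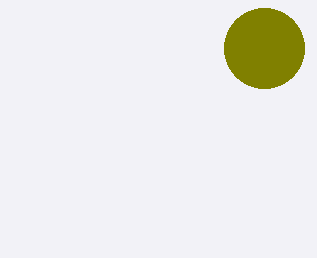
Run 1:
center_x = 264
center_y = 48
radius = 40
color = 'olive'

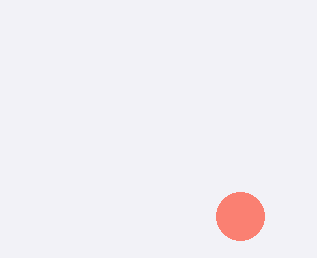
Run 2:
center_x = 240; center_y = 216; radius = 24; color = 'salmon'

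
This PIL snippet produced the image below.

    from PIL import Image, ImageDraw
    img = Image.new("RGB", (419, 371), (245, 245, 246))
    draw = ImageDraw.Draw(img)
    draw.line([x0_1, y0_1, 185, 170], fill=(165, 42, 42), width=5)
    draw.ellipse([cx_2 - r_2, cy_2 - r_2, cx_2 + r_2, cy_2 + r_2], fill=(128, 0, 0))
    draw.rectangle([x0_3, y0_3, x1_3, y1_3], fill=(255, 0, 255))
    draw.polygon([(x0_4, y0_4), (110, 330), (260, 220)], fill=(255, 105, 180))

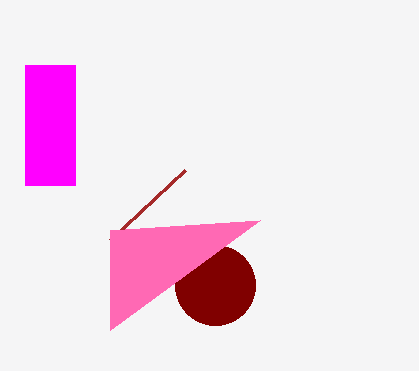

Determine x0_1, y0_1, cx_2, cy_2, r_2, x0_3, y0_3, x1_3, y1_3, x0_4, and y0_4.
x0_1 = 110; y0_1 = 240; cx_2 = 215; cy_2 = 285; r_2 = 40; x0_3 = 25; y0_3 = 65; x1_3 = 75; y1_3 = 185; x0_4 = 110; y0_4 = 230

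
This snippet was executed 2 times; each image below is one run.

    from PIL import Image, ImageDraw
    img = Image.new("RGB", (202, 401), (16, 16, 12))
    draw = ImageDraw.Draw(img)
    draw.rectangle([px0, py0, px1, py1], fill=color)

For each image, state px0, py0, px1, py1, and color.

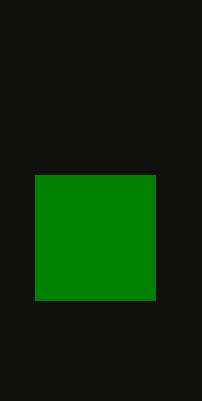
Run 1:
px0 = 35, py0 = 175, px1 = 155, py1 = 300, color = 'green'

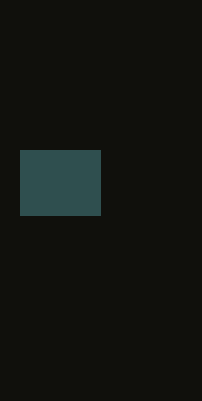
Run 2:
px0 = 20
py0 = 150
px1 = 100
py1 = 215
color = 'darkslategray'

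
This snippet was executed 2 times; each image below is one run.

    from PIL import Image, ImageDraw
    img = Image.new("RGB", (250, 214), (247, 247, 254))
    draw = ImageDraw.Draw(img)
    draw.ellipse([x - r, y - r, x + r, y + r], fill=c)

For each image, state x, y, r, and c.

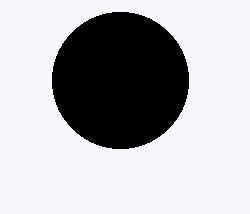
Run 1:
x = 120
y = 80
r = 68
c = 'black'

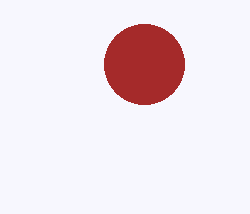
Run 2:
x = 144, y = 64, r = 40, c = 'brown'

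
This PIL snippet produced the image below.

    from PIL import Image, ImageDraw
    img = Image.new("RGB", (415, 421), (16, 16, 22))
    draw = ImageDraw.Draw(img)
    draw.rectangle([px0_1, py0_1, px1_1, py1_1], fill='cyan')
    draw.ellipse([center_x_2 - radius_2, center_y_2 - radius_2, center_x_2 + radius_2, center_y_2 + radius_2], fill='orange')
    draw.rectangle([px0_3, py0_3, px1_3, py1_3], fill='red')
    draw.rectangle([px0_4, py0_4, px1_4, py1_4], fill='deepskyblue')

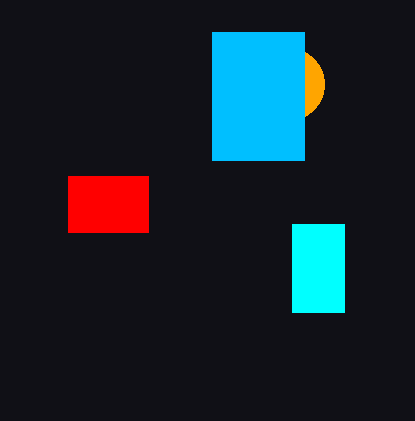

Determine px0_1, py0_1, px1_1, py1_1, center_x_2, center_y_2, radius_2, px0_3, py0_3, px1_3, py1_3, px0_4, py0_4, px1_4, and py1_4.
px0_1 = 292, py0_1 = 224, px1_1 = 344, py1_1 = 312, center_x_2 = 288, center_y_2 = 84, radius_2 = 36, px0_3 = 68, py0_3 = 176, px1_3 = 148, py1_3 = 232, px0_4 = 212, py0_4 = 32, px1_4 = 304, py1_4 = 160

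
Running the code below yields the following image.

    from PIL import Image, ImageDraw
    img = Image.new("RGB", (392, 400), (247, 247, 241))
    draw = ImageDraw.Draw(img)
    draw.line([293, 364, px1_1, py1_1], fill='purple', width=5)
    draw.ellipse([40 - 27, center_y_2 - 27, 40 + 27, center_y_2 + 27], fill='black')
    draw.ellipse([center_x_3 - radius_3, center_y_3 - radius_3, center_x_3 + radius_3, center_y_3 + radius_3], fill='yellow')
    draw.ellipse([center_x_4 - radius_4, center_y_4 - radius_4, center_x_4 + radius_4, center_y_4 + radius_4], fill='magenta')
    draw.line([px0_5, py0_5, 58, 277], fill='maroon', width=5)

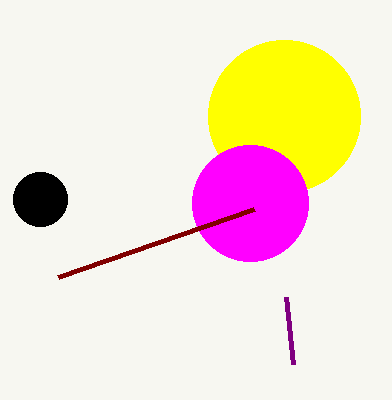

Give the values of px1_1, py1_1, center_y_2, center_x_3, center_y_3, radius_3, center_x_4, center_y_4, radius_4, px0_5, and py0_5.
px1_1 = 286
py1_1 = 297
center_y_2 = 199
center_x_3 = 284
center_y_3 = 116
radius_3 = 76
center_x_4 = 250
center_y_4 = 203
radius_4 = 58
px0_5 = 254
py0_5 = 209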